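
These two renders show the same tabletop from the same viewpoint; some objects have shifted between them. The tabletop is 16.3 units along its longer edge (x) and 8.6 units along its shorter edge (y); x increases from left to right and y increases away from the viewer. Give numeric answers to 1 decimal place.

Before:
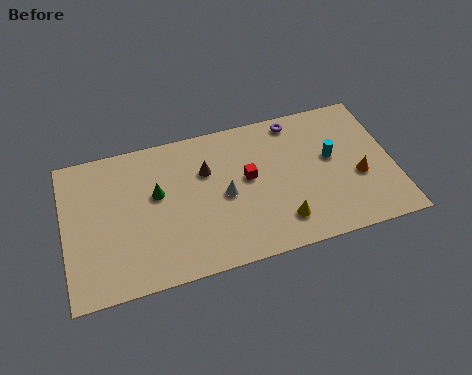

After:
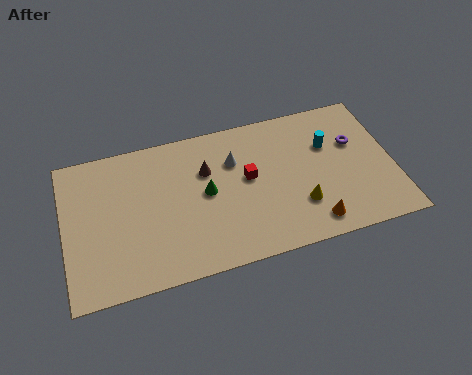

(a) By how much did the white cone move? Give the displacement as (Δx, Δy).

(0.6, 1.9)

From the two frames, the white cone sits at roughly (7.9, 4.1) before and (8.5, 6.0) after.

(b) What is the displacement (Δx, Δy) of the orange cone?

(-2.5, -2.1)

The orange cone started near (14.5, 3.4) and ended near (12.0, 1.3).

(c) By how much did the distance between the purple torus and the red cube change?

+1.6

The distance was about 3.8 in the first image and 5.4 in the second, so they moved 1.6 units further apart.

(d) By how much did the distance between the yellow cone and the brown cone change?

+0.3

Before: roughly 5.2 units apart; after: 5.5. That's 0.3 units further apart.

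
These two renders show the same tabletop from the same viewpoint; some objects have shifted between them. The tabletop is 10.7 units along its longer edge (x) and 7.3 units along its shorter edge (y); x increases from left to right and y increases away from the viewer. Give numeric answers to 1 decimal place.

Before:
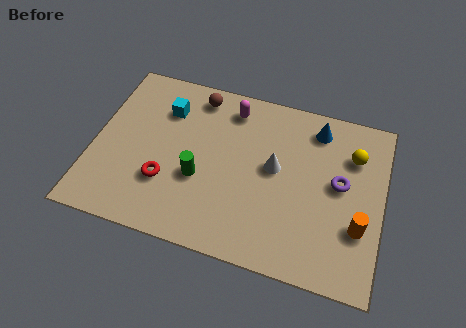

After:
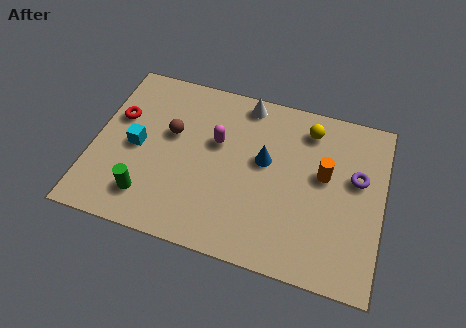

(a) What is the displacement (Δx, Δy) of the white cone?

(-1.3, 2.5)

The white cone was at about (6.7, 4.0) and moved to about (5.4, 6.5).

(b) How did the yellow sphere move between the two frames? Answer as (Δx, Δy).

(-1.7, 0.7)

From the two frames, the yellow sphere sits at roughly (9.5, 5.3) before and (7.8, 6.0) after.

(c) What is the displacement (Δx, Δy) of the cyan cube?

(-0.9, -1.9)

The cyan cube was at about (2.5, 5.4) and moved to about (1.6, 3.5).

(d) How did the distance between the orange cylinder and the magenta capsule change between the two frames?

-2.2

They were about 6.2 units apart before and 4.0 after — 2.2 units closer together.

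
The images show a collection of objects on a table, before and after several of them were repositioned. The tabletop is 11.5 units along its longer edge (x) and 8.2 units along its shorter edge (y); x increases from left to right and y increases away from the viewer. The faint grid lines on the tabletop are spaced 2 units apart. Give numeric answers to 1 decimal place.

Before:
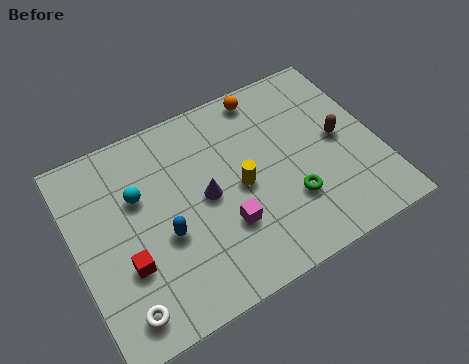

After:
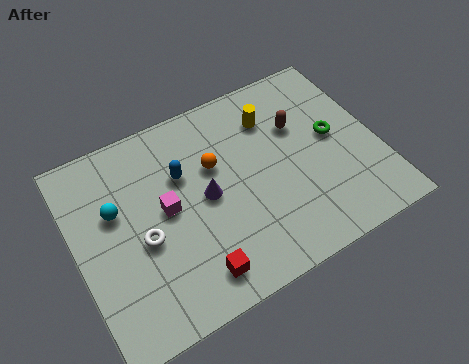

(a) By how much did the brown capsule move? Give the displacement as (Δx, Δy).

(-1.4, 1.2)

From the two frames, the brown capsule sits at roughly (10.1, 4.2) before and (8.7, 5.4) after.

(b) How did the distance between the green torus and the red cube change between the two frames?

+0.5

Before: roughly 6.2 units apart; after: 6.7. That's 0.5 units further apart.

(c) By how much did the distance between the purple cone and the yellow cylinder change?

+2.3

Before: roughly 1.3 units apart; after: 3.6. That's 2.3 units further apart.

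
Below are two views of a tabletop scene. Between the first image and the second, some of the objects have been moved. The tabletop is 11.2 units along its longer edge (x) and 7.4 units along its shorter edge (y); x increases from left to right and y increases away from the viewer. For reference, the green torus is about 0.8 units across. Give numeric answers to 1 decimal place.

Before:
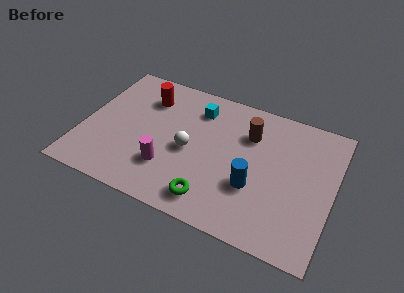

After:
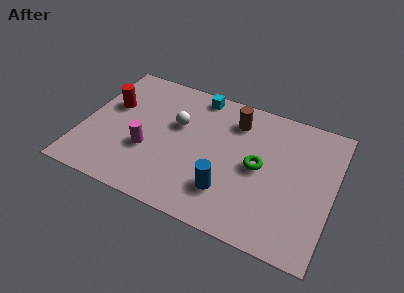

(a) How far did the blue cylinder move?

1.3

From (7.8, 2.6) to (6.7, 1.9), the blue cylinder covered √(1.1² + 0.7²) ≈ 1.3 units.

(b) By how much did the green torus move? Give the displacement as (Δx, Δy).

(1.8, 2.5)

The green torus was at about (6.1, 1.2) and moved to about (7.9, 3.7).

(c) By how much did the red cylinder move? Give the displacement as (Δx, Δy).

(-1.5, -1.0)

The red cylinder started near (2.6, 5.6) and ended near (1.1, 4.6).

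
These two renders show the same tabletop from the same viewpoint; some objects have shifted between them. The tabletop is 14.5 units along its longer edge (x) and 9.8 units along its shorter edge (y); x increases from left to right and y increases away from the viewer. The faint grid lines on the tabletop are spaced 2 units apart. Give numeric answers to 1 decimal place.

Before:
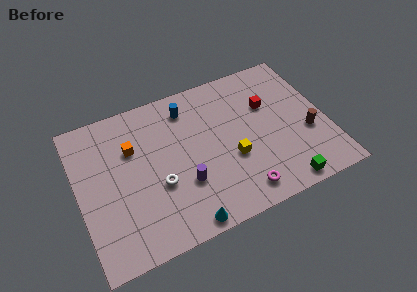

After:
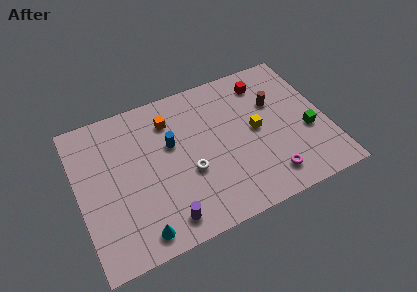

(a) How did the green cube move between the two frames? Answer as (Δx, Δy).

(1.9, 2.9)

From the two frames, the green cube sits at roughly (11.4, 0.9) before and (13.3, 3.8) after.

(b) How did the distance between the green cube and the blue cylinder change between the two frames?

-0.4

They were about 8.5 units apart before and 8.1 after — 0.4 units closer together.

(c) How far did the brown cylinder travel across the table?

3.1

The brown cylinder was near (13.3, 3.7) before and (11.7, 6.4) after, so it travelled √(1.6² + 2.7²) ≈ 3.1 units.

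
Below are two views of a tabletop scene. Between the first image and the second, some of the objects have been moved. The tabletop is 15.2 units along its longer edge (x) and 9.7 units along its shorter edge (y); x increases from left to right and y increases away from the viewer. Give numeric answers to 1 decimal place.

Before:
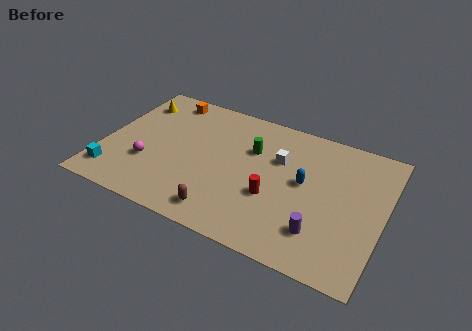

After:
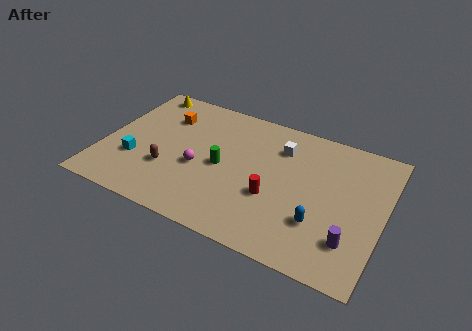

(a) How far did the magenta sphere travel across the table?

2.8

The magenta sphere was near (2.6, 3.2) before and (5.3, 4.0) after, so it travelled √(2.7² + 0.8²) ≈ 2.8 units.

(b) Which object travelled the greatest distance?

the brown capsule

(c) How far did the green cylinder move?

2.4

The green cylinder moved from about (7.9, 6.5) to (6.5, 4.6), a distance of √(1.4² + 1.9²) ≈ 2.4.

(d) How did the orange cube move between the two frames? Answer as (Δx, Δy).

(0.2, -1.4)

From the two frames, the orange cube sits at roughly (2.8, 8.5) before and (3.0, 7.1) after.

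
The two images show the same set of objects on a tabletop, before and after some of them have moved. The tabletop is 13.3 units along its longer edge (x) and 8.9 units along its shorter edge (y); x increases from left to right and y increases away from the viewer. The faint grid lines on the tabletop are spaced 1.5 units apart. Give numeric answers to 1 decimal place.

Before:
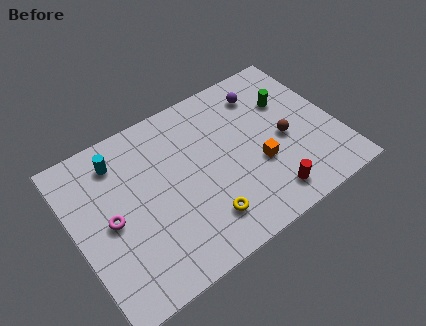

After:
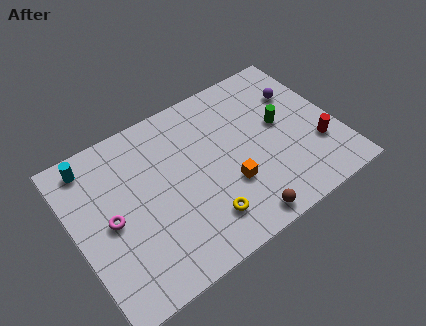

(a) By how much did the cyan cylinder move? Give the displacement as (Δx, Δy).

(-1.3, 0.5)

From the two frames, the cyan cylinder sits at roughly (2.6, 7.2) before and (1.3, 7.7) after.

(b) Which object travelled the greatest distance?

the brown sphere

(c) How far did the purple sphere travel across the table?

1.9

The purple sphere moved from about (10.1, 7.1) to (11.8, 6.2), a distance of √(1.7² + 0.9²) ≈ 1.9.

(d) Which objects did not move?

the magenta torus and the yellow torus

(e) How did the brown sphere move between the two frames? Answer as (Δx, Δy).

(-2.9, -3.1)

The brown sphere was at about (10.6, 4.0) and moved to about (7.7, 0.9).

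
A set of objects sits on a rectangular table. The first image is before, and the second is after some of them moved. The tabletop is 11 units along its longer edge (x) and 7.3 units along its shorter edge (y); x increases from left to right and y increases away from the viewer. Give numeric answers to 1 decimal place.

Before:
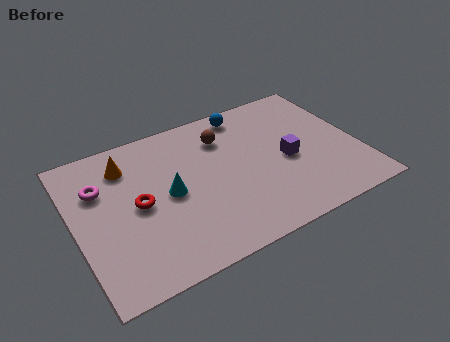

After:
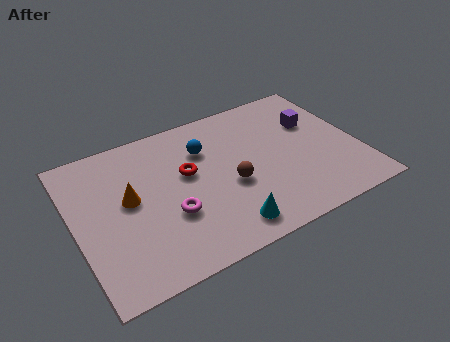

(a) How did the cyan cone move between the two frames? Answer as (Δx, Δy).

(1.8, -2.5)

The cyan cone was at about (3.6, 3.6) and moved to about (5.4, 1.1).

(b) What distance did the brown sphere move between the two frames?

2.5

The brown sphere moved from about (6.0, 5.5) to (5.9, 3.0), a distance of √(0.1² + 2.5²) ≈ 2.5.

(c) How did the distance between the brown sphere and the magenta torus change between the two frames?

-2.5

The distance was about 4.9 in the first image and 2.4 in the second, so they moved 2.5 units closer together.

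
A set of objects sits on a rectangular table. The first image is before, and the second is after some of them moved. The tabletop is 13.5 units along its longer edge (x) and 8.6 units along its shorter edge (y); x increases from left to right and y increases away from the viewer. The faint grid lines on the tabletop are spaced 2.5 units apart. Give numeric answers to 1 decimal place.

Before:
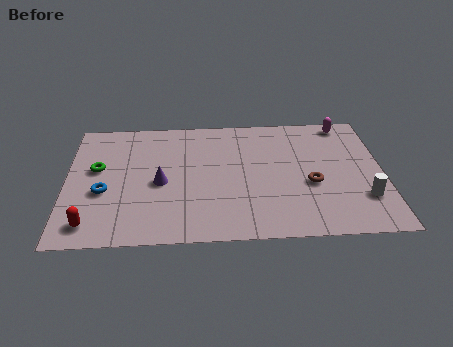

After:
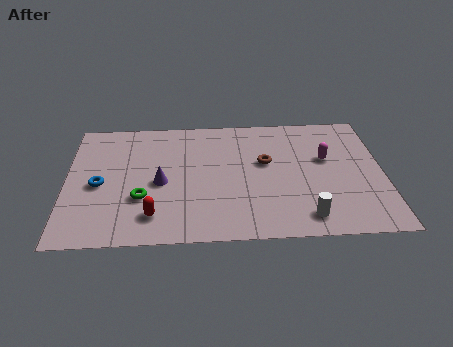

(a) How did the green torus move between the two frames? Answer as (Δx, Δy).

(1.9, -2.1)

From the two frames, the green torus sits at roughly (1.3, 5.0) before and (3.2, 2.9) after.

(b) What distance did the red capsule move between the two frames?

2.6

From (1.1, 1.3) to (3.7, 1.7), the red capsule covered √(2.6² + 0.4²) ≈ 2.6 units.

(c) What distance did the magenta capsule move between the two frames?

2.7

The magenta capsule was near (12.0, 7.7) before and (11.1, 5.2) after, so it travelled √(0.9² + 2.5²) ≈ 2.7 units.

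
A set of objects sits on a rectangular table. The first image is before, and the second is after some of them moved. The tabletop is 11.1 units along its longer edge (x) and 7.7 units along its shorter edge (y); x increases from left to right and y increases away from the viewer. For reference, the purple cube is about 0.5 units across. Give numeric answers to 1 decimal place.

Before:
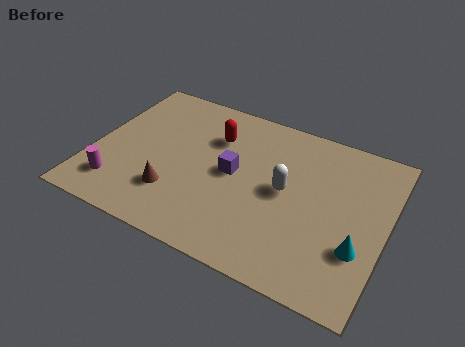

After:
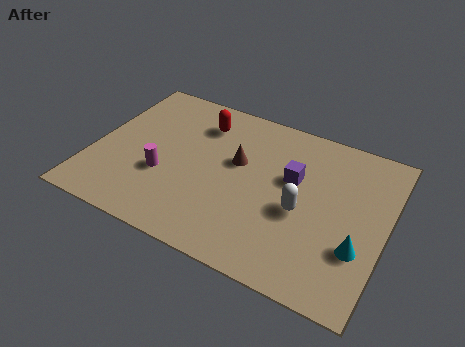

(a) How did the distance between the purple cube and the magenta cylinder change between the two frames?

+0.3

They were about 4.8 units apart before and 5.1 after — 0.3 units further apart.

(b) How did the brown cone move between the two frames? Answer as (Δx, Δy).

(2.1, 2.5)

The brown cone was at about (3.3, 2.1) and moved to about (5.4, 4.6).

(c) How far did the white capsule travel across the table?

1.0

The white capsule was near (7.3, 4.0) before and (8.0, 3.3) after, so it travelled √(0.7² + 0.7²) ≈ 1.0 units.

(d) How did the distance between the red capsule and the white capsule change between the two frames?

+1.7

The distance was about 3.3 in the first image and 5.0 in the second, so they moved 1.7 units further apart.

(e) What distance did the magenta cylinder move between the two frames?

2.0

From (1.2, 1.6) to (2.8, 2.8), the magenta cylinder covered √(1.6² + 1.2²) ≈ 2.0 units.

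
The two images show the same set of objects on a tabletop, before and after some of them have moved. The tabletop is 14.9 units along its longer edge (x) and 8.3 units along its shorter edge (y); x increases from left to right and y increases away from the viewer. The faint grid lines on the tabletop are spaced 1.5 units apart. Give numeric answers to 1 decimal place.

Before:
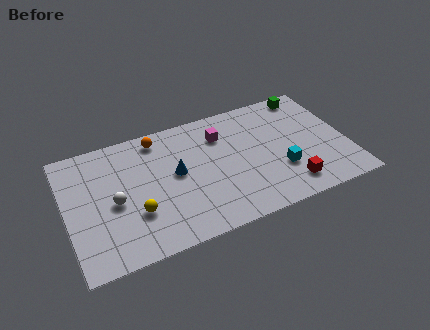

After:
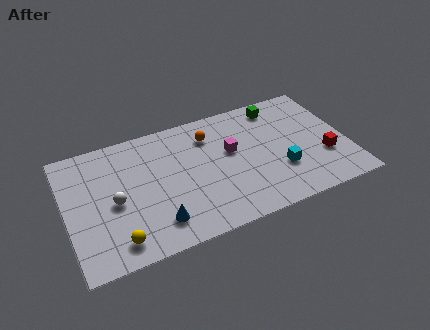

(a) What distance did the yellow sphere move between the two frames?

1.8

From (3.5, 2.7) to (2.4, 1.3), the yellow sphere covered √(1.1² + 1.4²) ≈ 1.8 units.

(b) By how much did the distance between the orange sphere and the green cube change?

-4.3

The distance was about 8.2 in the first image and 3.9 in the second, so they moved 4.3 units closer together.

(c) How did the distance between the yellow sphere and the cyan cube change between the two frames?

+1.2

Before: roughly 7.7 units apart; after: 8.9. That's 1.2 units further apart.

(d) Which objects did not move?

the cyan cube and the white sphere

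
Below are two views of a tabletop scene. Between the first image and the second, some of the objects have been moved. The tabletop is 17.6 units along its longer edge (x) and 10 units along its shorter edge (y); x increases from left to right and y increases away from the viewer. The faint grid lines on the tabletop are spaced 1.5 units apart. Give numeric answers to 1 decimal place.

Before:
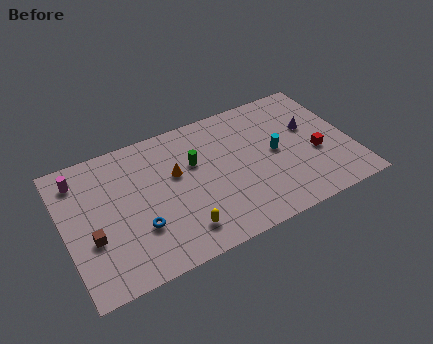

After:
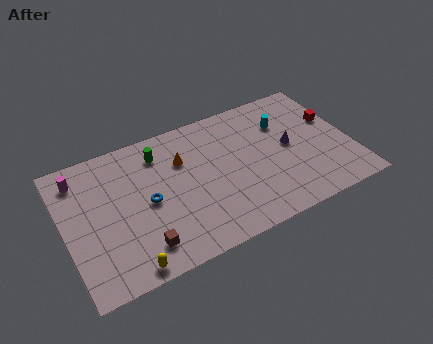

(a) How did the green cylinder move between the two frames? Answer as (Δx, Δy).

(-2.0, 1.6)

The green cylinder started near (8.1, 6.4) and ended near (6.1, 8.0).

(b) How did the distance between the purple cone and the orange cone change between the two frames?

-1.7

Before: roughly 8.4 units apart; after: 6.7. That's 1.7 units closer together.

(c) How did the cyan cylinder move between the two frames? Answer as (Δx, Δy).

(0.8, 2.0)

From the two frames, the cyan cylinder sits at roughly (13.0, 5.1) before and (13.8, 7.1) after.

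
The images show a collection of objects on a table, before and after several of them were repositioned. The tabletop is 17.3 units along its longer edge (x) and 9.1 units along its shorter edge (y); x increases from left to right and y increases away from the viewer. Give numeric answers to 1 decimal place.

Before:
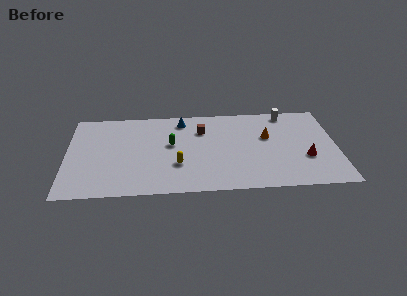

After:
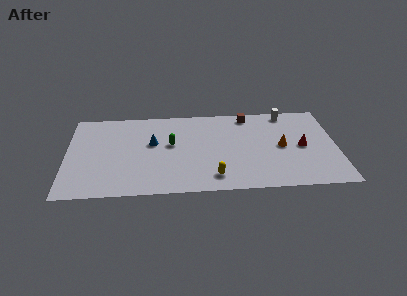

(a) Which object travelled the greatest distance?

the brown cube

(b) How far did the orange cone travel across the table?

1.4

The orange cone moved from about (12.9, 5.6) to (13.8, 4.5), a distance of √(0.9² + 1.1²) ≈ 1.4.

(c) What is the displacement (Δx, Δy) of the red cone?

(-0.2, 1.2)

The red cone was at about (15.3, 3.2) and moved to about (15.1, 4.4).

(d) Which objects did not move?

the green capsule and the white cylinder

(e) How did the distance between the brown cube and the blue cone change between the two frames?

+5.0

The distance was about 1.7 in the first image and 6.7 in the second, so they moved 5.0 units further apart.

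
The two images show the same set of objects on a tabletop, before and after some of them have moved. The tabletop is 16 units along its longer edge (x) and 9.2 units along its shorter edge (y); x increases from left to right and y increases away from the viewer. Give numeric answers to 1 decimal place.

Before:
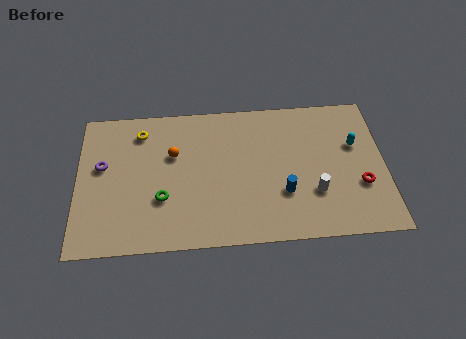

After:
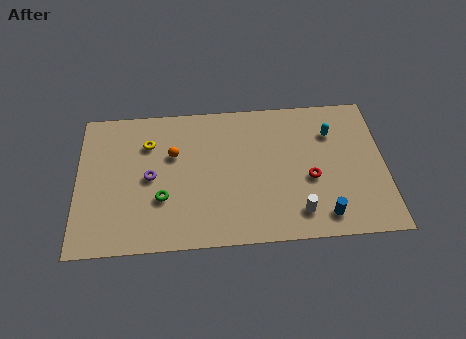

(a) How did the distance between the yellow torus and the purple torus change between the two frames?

-0.7

They were about 2.9 units apart before and 2.2 after — 0.7 units closer together.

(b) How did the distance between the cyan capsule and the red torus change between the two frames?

+0.5

They were about 2.6 units apart before and 3.1 after — 0.5 units further apart.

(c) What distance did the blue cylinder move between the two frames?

2.6

The blue cylinder was near (10.7, 3.0) before and (12.7, 1.4) after, so it travelled √(2.0² + 1.6²) ≈ 2.6 units.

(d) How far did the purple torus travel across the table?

2.7

The purple torus moved from about (1.3, 5.4) to (3.8, 4.5), a distance of √(2.5² + 0.9²) ≈ 2.7.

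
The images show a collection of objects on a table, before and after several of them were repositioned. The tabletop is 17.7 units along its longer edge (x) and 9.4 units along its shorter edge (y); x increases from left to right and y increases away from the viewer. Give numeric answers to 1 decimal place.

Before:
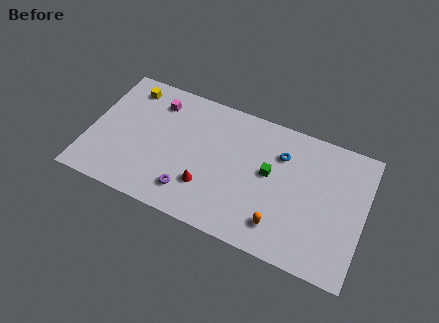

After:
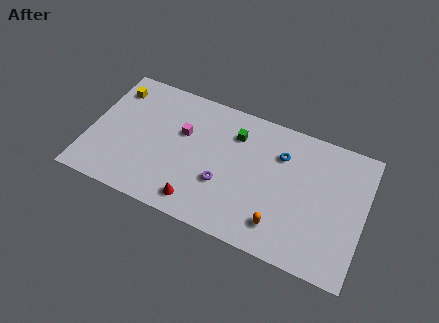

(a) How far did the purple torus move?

2.4

The purple torus was near (6.8, 1.9) before and (8.8, 3.3) after, so it travelled √(2.0² + 1.4²) ≈ 2.4 units.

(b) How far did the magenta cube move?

2.5

The magenta cube was near (4.0, 7.5) before and (5.9, 5.9) after, so it travelled √(1.9² + 1.6²) ≈ 2.5 units.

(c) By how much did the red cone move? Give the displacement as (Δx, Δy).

(-0.4, -1.3)

The red cone was at about (7.8, 2.7) and moved to about (7.4, 1.4).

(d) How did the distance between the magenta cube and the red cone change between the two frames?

-1.4

The distance was about 6.1 in the first image and 4.7 in the second, so they moved 1.4 units closer together.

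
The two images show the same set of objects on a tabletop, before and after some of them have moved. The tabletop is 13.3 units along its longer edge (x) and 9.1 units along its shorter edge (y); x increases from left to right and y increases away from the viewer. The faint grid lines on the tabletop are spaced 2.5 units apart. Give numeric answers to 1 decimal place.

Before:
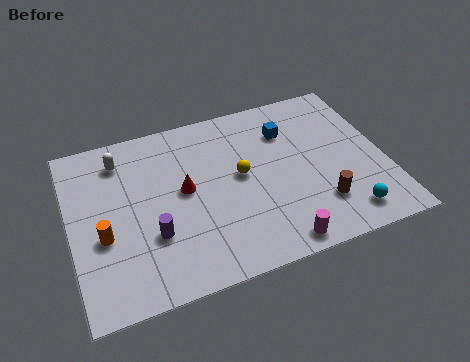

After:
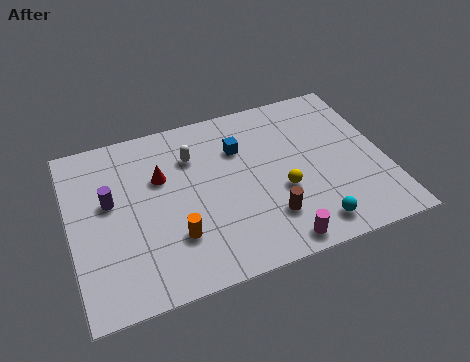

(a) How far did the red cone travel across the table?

1.3

From (4.8, 4.9) to (3.9, 5.9), the red cone covered √(0.9² + 1.0²) ≈ 1.3 units.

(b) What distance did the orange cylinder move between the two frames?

3.1

From (1.3, 3.6) to (4.2, 2.6), the orange cylinder covered √(2.9² + 1.0²) ≈ 3.1 units.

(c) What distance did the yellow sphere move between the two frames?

2.1

The yellow sphere moved from about (7.2, 4.9) to (8.8, 3.5), a distance of √(1.6² + 1.4²) ≈ 2.1.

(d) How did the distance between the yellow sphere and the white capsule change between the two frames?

-0.8

They were about 5.5 units apart before and 4.7 after — 0.8 units closer together.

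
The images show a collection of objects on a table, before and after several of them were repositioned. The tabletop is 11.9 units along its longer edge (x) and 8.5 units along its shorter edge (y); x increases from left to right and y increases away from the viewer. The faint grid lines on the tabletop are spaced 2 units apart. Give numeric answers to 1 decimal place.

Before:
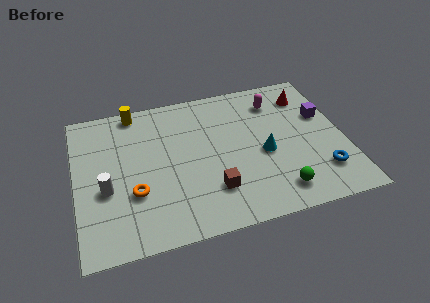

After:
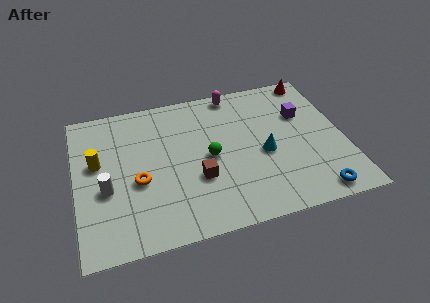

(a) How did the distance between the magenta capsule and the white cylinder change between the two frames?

-1.1

The distance was about 8.5 in the first image and 7.4 in the second, so they moved 1.1 units closer together.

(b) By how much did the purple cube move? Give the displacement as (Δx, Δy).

(-0.9, 0.3)

The purple cube was at about (11.1, 5.3) and moved to about (10.2, 5.6).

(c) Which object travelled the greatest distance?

the green sphere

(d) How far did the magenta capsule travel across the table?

2.1

The magenta capsule was near (9.1, 6.7) before and (7.3, 7.7) after, so it travelled √(1.8² + 1.0²) ≈ 2.1 units.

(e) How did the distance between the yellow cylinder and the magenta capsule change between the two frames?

+0.5

They were about 6.4 units apart before and 6.9 after — 0.5 units further apart.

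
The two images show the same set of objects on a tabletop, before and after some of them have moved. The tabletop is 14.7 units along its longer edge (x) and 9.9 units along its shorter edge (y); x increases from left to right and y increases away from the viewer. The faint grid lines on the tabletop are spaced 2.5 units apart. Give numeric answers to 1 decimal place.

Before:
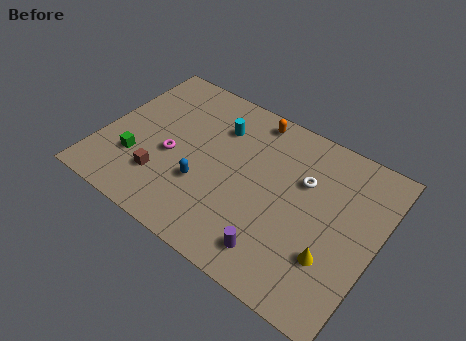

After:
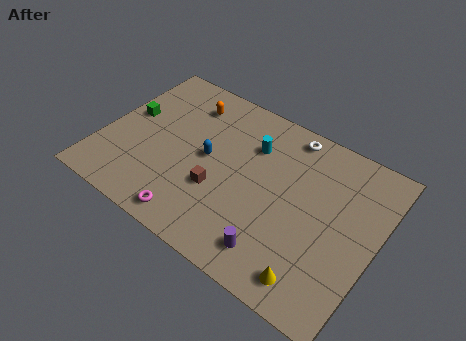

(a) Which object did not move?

the purple cylinder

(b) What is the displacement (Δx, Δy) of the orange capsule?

(-3.5, -0.9)

The orange capsule started near (7.4, 8.8) and ended near (3.9, 7.9).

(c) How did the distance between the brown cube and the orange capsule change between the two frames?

-2.2

The distance was about 7.3 in the first image and 5.1 in the second, so they moved 2.2 units closer together.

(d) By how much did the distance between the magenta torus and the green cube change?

+4.3

The distance was about 2.1 in the first image and 6.4 in the second, so they moved 4.3 units further apart.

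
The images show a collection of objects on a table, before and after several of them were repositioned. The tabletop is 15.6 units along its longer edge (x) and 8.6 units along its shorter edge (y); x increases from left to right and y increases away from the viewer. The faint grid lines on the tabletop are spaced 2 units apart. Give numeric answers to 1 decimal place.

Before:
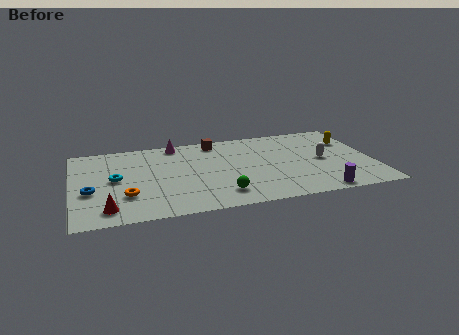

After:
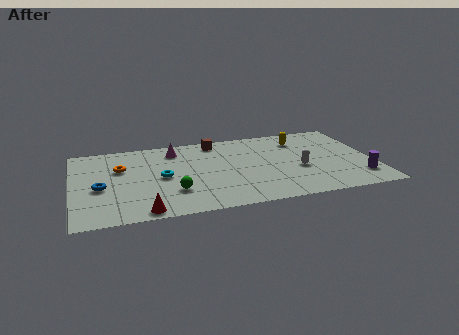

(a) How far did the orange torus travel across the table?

3.0

The orange torus moved from about (2.7, 2.6) to (2.5, 5.6), a distance of √(0.2² + 3.0²) ≈ 3.0.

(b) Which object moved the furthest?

the orange torus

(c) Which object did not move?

the brown cube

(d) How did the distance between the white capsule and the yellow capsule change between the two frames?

+0.8

They were about 2.4 units apart before and 3.2 after — 0.8 units further apart.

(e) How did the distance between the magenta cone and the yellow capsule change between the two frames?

-2.7

They were about 9.3 units apart before and 6.6 after — 2.7 units closer together.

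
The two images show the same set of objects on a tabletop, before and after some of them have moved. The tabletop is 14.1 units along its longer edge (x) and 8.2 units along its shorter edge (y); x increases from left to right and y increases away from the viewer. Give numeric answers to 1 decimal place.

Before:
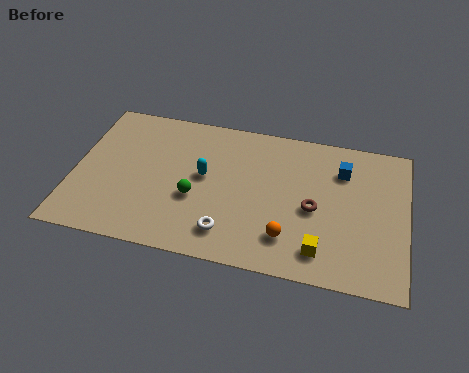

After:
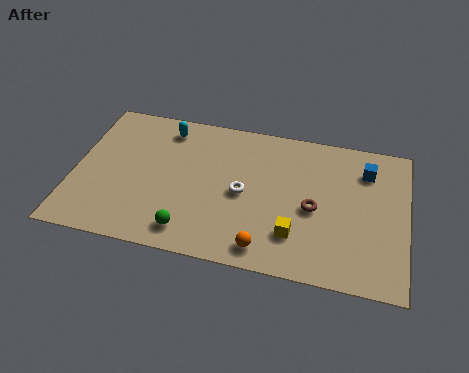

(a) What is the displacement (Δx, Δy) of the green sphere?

(-0.1, -1.9)

The green sphere started near (5.2, 3.2) and ended near (5.1, 1.3).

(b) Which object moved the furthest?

the cyan capsule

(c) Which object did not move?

the brown torus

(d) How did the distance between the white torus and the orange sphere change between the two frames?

+0.5

They were about 2.5 units apart before and 3.0 after — 0.5 units further apart.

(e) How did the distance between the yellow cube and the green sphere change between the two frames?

-1.2

The distance was about 5.7 in the first image and 4.5 in the second, so they moved 1.2 units closer together.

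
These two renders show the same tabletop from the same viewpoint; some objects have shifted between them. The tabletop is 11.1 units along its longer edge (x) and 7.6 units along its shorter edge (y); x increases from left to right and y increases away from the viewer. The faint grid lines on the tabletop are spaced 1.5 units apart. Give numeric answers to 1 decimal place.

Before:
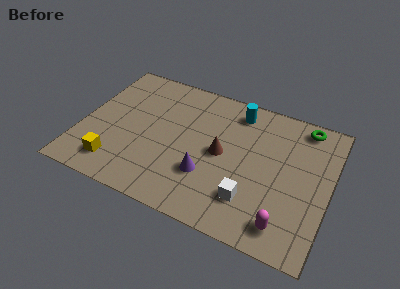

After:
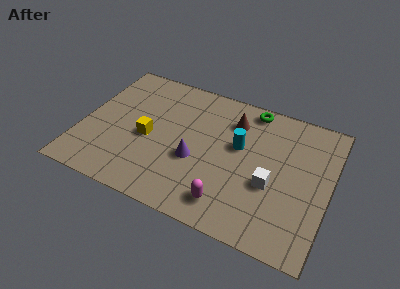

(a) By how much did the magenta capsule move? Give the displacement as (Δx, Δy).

(-2.5, 0.1)

The magenta capsule was at about (9.4, 1.2) and moved to about (6.9, 1.3).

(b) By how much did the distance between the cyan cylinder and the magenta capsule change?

-2.7

Before: roughly 5.9 units apart; after: 3.2. That's 2.7 units closer together.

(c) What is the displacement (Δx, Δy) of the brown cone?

(0.3, 2.0)

The brown cone was at about (6.3, 3.8) and moved to about (6.6, 5.8).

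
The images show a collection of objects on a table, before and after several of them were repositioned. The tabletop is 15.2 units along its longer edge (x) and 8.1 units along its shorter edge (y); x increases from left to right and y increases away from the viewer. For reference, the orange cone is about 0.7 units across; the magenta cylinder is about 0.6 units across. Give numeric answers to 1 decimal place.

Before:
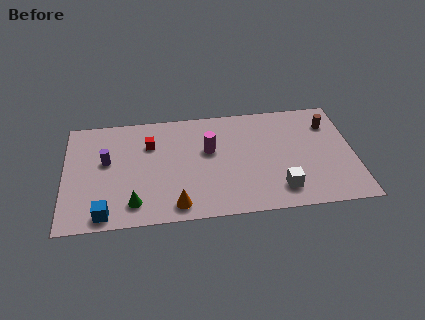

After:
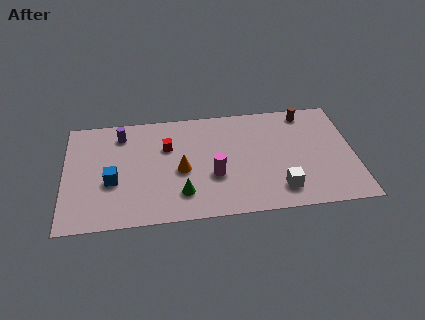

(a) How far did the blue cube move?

2.3

The blue cube was near (2.1, 0.9) before and (2.5, 3.2) after, so it travelled √(0.4² + 2.3²) ≈ 2.3 units.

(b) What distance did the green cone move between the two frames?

2.5

The green cone moved from about (3.6, 1.5) to (6.1, 1.9), a distance of √(2.5² + 0.4²) ≈ 2.5.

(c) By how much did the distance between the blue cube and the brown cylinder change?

-2.0

They were about 13.0 units apart before and 11.0 after — 2.0 units closer together.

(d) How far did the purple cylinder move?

2.1

From (2.2, 4.7) to (3.0, 6.6), the purple cylinder covered √(0.8² + 1.9²) ≈ 2.1 units.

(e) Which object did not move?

the white cube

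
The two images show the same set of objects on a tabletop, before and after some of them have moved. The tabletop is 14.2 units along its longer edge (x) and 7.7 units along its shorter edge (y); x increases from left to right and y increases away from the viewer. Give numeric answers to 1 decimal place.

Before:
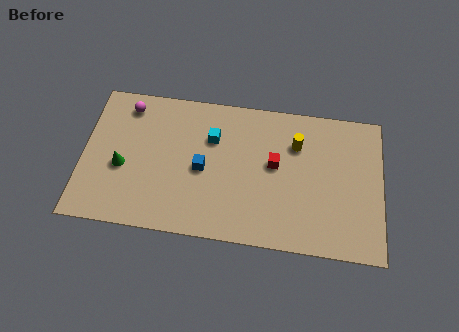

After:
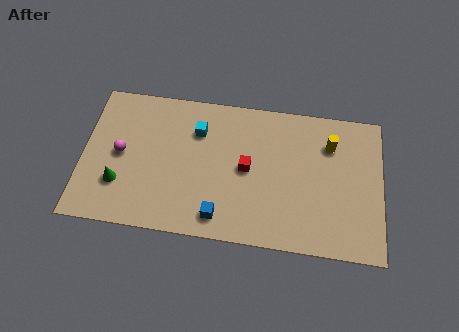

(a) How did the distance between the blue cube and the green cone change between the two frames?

+1.1

The distance was about 3.8 in the first image and 4.9 in the second, so they moved 1.1 units further apart.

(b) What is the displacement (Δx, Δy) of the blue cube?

(0.9, -2.4)

The blue cube was at about (5.7, 3.6) and moved to about (6.6, 1.2).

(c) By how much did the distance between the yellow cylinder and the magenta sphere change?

+1.9

The distance was about 8.2 in the first image and 10.1 in the second, so they moved 1.9 units further apart.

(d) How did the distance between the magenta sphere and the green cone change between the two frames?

-1.7

They were about 3.3 units apart before and 1.6 after — 1.7 units closer together.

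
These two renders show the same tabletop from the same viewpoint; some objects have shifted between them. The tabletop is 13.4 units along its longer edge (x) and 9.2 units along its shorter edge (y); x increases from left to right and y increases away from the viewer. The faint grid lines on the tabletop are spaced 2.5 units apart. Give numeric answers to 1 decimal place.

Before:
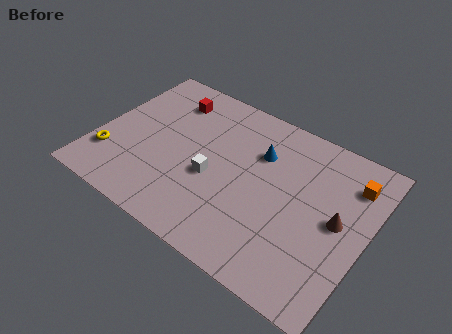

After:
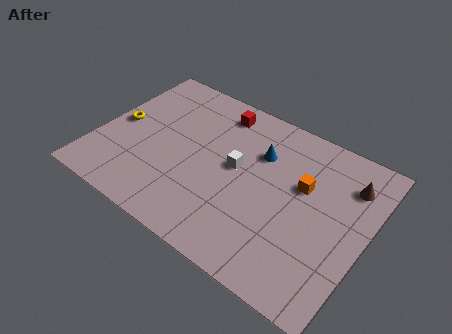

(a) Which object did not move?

the blue cone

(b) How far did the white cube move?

1.6

From (5.9, 3.8) to (6.9, 5.0), the white cube covered √(1.0² + 1.2²) ≈ 1.6 units.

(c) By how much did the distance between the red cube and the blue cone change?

-2.1

The distance was about 4.9 in the first image and 2.8 in the second, so they moved 2.1 units closer together.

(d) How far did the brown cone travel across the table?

2.3

The brown cone was near (12.0, 4.7) before and (12.2, 7.0) after, so it travelled √(0.2² + 2.3²) ≈ 2.3 units.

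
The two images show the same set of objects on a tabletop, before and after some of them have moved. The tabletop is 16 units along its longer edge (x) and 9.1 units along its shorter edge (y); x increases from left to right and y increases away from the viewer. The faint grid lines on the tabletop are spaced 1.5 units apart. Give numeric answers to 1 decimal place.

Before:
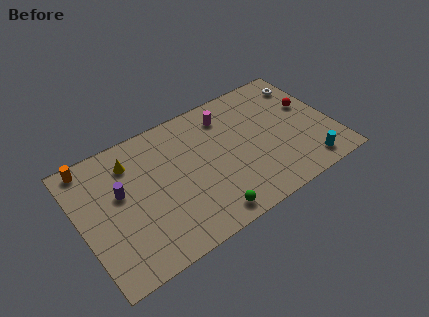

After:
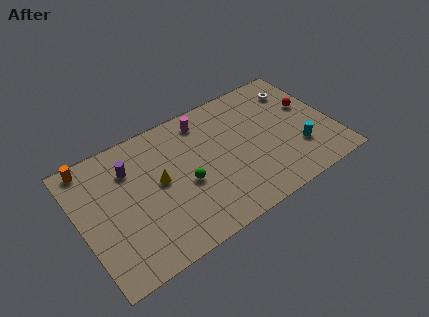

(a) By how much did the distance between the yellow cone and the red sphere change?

-1.6

Before: roughly 11.4 units apart; after: 9.8. That's 1.6 units closer together.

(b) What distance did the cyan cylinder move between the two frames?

1.4

From (13.9, 1.3) to (13.6, 2.7), the cyan cylinder covered √(0.3² + 1.4²) ≈ 1.4 units.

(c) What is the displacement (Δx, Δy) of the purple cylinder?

(0.8, 1.3)

From the two frames, the purple cylinder sits at roughly (2.6, 5.4) before and (3.4, 6.7) after.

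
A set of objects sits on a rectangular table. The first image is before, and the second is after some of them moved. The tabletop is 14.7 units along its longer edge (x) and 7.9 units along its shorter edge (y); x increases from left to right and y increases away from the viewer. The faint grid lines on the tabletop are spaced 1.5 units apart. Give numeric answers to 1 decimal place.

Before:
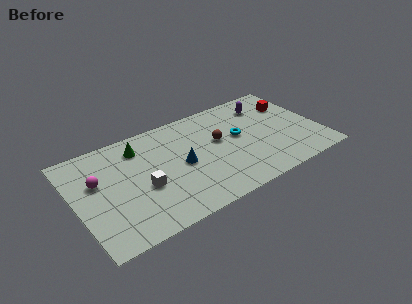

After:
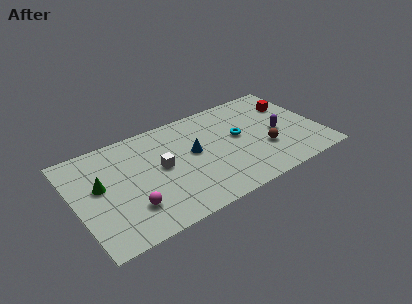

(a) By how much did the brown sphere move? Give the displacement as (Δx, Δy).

(2.5, -1.9)

The brown sphere started near (8.7, 4.6) and ended near (11.2, 2.7).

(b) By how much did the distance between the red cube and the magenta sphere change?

-1.0

Before: roughly 12.0 units apart; after: 11.0. That's 1.0 units closer together.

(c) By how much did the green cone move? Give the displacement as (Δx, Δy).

(-2.6, -1.8)

The green cone started near (4.1, 6.3) and ended near (1.5, 4.5).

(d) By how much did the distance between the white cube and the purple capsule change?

-1.4

The distance was about 8.5 in the first image and 7.1 in the second, so they moved 1.4 units closer together.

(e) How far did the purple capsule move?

2.6

From (11.9, 6.2) to (12.2, 3.6), the purple capsule covered √(0.3² + 2.6²) ≈ 2.6 units.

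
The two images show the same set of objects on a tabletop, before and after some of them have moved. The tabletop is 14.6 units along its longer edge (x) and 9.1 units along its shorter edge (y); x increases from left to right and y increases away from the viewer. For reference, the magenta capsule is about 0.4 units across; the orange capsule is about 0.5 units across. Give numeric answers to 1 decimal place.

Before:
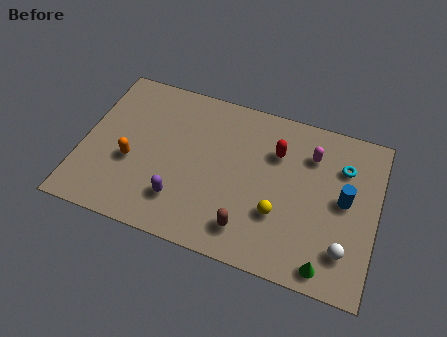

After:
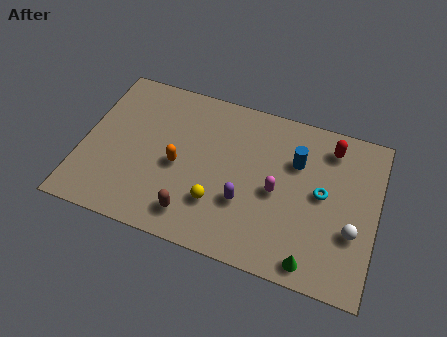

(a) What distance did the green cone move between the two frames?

0.7

From (12.4, 1.0) to (11.7, 1.0), the green cone covered √(0.7² + 0.0²) ≈ 0.7 units.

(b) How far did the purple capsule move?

3.2

The purple capsule moved from about (5.1, 2.2) to (8.2, 3.1), a distance of √(3.1² + 0.9²) ≈ 3.2.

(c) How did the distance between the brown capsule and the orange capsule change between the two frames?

-3.6

They were about 6.3 units apart before and 2.7 after — 3.6 units closer together.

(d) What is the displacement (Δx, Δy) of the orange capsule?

(2.3, 0.5)

The orange capsule was at about (2.5, 3.6) and moved to about (4.8, 4.1).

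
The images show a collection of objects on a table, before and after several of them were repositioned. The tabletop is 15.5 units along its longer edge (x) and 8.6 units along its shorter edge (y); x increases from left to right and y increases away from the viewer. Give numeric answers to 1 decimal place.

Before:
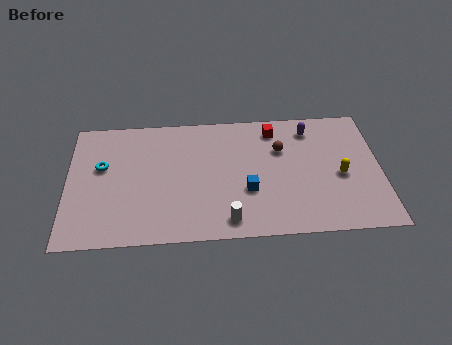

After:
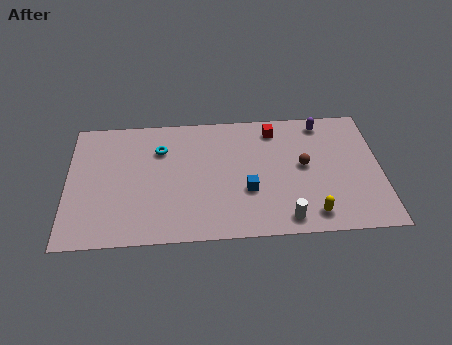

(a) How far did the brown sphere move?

1.6

From (10.6, 5.8) to (11.7, 4.6), the brown sphere covered √(1.1² + 1.2²) ≈ 1.6 units.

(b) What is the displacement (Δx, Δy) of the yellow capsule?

(-1.5, -2.5)

The yellow capsule started near (13.5, 3.8) and ended near (12.0, 1.3).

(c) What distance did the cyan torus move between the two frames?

3.1

The cyan torus was near (1.7, 5.2) before and (4.6, 6.2) after, so it travelled √(2.9² + 1.0²) ≈ 3.1 units.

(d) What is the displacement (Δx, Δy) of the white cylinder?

(2.8, -0.1)

The white cylinder was at about (7.9, 1.2) and moved to about (10.7, 1.1).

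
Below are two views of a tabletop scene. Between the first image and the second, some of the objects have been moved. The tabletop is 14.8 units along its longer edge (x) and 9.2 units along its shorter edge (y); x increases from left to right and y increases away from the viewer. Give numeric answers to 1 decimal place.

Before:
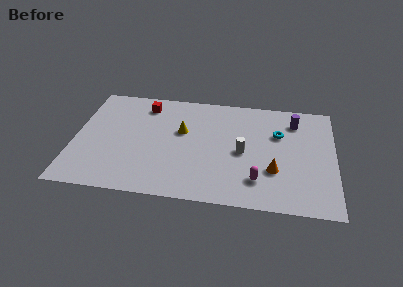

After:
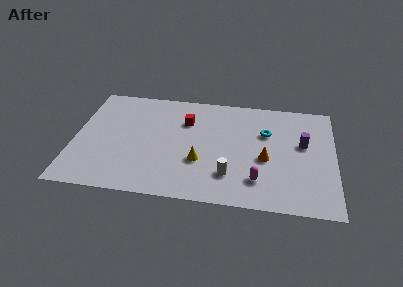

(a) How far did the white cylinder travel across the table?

2.1

From (9.6, 4.3) to (8.9, 2.3), the white cylinder covered √(0.7² + 2.0²) ≈ 2.1 units.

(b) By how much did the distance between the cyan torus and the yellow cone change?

-0.8

Before: roughly 5.5 units apart; after: 4.7. That's 0.8 units closer together.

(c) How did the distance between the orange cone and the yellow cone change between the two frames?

-2.1

They were about 5.9 units apart before and 3.8 after — 2.1 units closer together.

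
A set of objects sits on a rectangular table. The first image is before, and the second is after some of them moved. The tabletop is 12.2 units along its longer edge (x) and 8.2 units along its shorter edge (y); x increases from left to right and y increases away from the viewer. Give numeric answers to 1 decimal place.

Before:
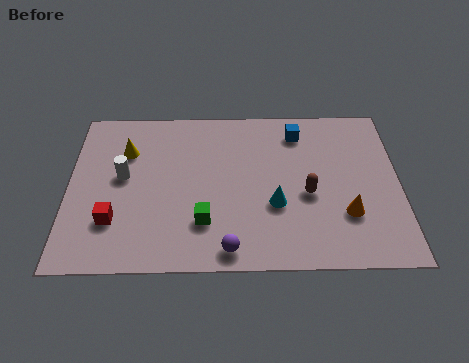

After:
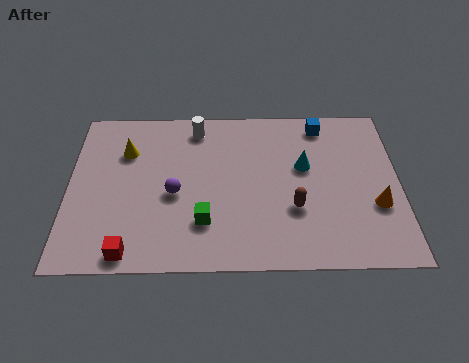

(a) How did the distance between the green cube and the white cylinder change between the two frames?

+1.0

Before: roughly 3.8 units apart; after: 4.8. That's 1.0 units further apart.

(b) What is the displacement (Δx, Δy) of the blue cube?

(0.9, 0.4)

From the two frames, the blue cube sits at roughly (8.5, 6.7) before and (9.4, 7.1) after.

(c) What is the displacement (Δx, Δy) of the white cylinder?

(2.7, 2.5)

From the two frames, the white cylinder sits at roughly (2.0, 4.5) before and (4.7, 7.0) after.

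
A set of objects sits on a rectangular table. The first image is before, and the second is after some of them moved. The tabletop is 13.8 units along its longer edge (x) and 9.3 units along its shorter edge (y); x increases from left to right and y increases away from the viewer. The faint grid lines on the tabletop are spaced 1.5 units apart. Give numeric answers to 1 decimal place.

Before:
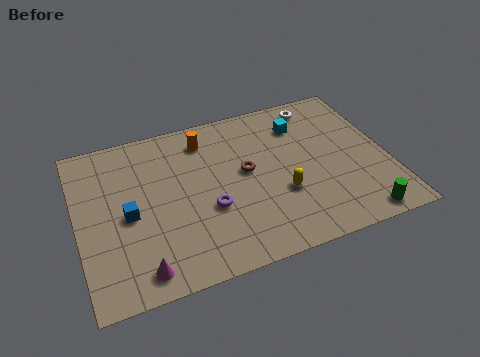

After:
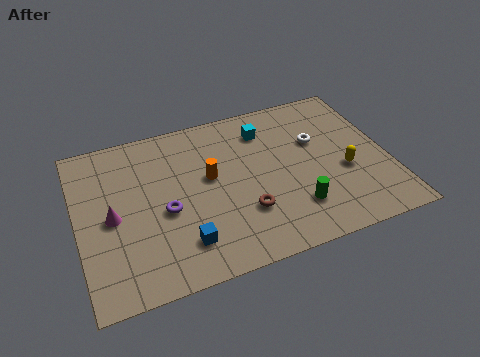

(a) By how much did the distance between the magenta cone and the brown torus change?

-0.4

Before: roughly 6.3 units apart; after: 5.9. That's 0.4 units closer together.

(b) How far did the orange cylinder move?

2.3

The orange cylinder was near (5.9, 7.6) before and (5.9, 5.3) after, so it travelled √(0.0² + 2.3²) ≈ 2.3 units.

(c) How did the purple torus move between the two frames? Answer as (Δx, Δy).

(-1.9, 0.5)

The purple torus started near (5.7, 3.5) and ended near (3.8, 4.0).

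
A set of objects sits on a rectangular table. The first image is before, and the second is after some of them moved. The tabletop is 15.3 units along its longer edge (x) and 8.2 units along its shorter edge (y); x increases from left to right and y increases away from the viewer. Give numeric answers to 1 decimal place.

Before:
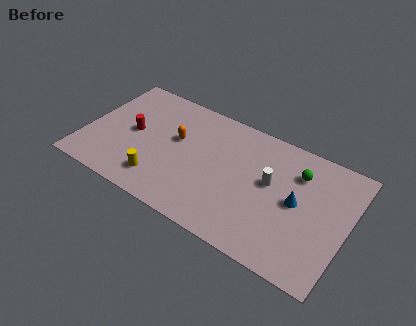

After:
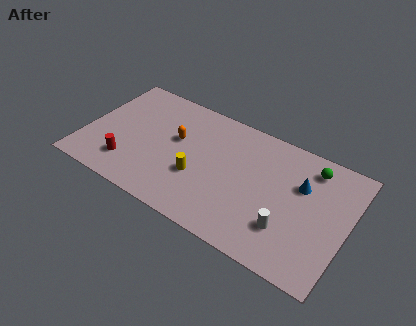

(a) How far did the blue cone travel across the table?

1.2

From (12.4, 4.2) to (12.5, 5.4), the blue cone covered √(0.1² + 1.2²) ≈ 1.2 units.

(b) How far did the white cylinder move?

2.7

From (10.8, 4.7) to (12.1, 2.3), the white cylinder covered √(1.3² + 2.4²) ≈ 2.7 units.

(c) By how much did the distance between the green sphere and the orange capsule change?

+0.8

Before: roughly 7.1 units apart; after: 7.9. That's 0.8 units further apart.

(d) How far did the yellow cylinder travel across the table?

2.5

The yellow cylinder moved from about (4.7, 1.7) to (6.8, 3.0), a distance of √(2.1² + 1.3²) ≈ 2.5.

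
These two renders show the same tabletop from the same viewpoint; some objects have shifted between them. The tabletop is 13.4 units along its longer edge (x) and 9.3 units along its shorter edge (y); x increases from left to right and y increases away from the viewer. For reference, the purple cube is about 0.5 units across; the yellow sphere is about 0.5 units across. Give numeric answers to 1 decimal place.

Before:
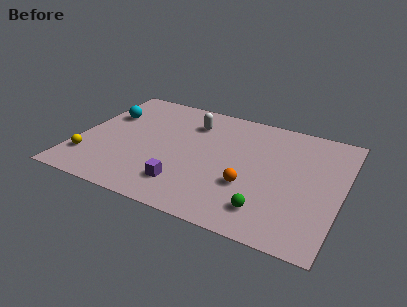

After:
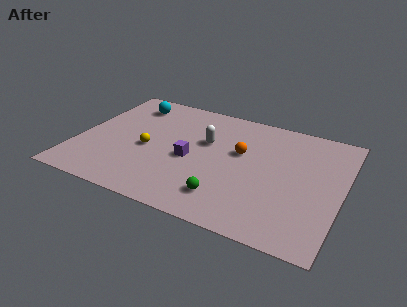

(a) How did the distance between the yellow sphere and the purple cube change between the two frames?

-2.8

Before: roughly 5.0 units apart; after: 2.2. That's 2.8 units closer together.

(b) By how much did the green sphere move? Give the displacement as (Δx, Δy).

(-2.1, 0.1)

The green sphere started near (10.0, 1.8) and ended near (7.9, 1.9).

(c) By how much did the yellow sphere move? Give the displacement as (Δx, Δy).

(2.8, 1.9)

From the two frames, the yellow sphere sits at roughly (0.8, 2.2) before and (3.6, 4.1) after.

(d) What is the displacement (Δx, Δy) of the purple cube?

(0.0, 2.1)

The purple cube was at about (5.8, 2.0) and moved to about (5.8, 4.1).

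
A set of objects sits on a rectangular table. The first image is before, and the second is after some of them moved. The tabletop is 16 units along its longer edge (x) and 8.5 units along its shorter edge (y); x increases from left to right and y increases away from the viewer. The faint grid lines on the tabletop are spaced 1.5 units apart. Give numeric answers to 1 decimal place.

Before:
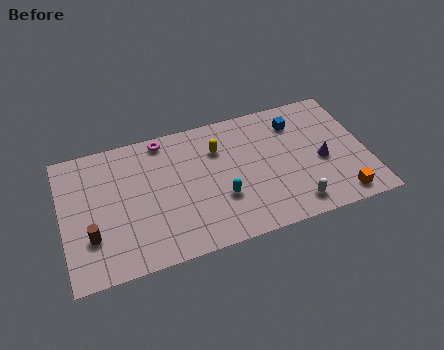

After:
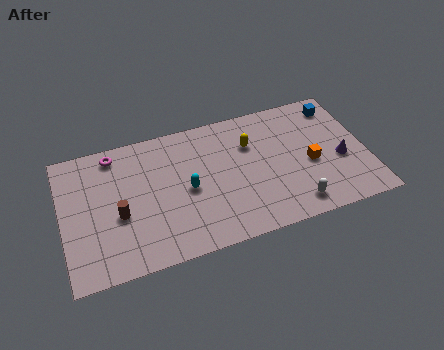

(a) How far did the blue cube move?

2.4

The blue cube moved from about (12.5, 6.6) to (14.8, 7.1), a distance of √(2.3² + 0.5²) ≈ 2.4.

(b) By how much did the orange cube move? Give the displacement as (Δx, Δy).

(-1.3, 2.6)

The orange cube was at about (14.3, 1.1) and moved to about (13.0, 3.7).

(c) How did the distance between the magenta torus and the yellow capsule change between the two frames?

+4.1

Before: roughly 3.2 units apart; after: 7.3. That's 4.1 units further apart.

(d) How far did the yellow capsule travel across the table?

1.7

From (8.3, 6.1) to (10.0, 5.9), the yellow capsule covered √(1.7² + 0.2²) ≈ 1.7 units.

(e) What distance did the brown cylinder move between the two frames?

1.7

From (1.4, 2.6) to (2.9, 3.5), the brown cylinder covered √(1.5² + 0.9²) ≈ 1.7 units.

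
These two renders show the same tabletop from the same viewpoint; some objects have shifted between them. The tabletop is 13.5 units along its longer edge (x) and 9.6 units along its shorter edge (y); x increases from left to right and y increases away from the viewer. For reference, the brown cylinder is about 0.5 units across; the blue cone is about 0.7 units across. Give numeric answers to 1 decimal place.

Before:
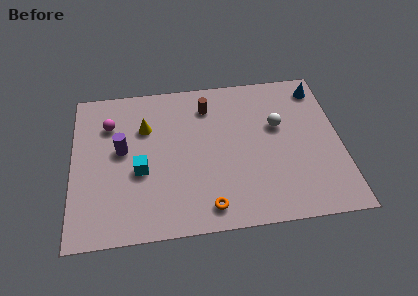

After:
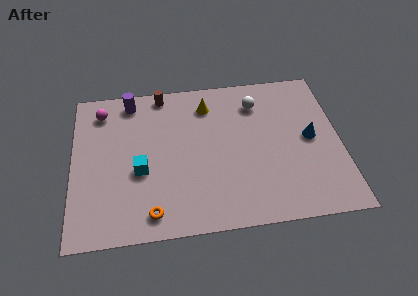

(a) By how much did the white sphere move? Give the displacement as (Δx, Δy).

(-1.0, 1.6)

The white sphere started near (10.4, 5.9) and ended near (9.4, 7.5).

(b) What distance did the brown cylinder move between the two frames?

2.5

The brown cylinder was near (6.9, 7.6) before and (4.6, 8.7) after, so it travelled √(2.3² + 1.1²) ≈ 2.5 units.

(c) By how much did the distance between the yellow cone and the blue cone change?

-3.2

Before: roughly 9.0 units apart; after: 5.8. That's 3.2 units closer together.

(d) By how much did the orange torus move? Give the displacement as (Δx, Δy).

(-2.8, 0.0)

From the two frames, the orange torus sits at roughly (6.7, 1.3) before and (3.9, 1.3) after.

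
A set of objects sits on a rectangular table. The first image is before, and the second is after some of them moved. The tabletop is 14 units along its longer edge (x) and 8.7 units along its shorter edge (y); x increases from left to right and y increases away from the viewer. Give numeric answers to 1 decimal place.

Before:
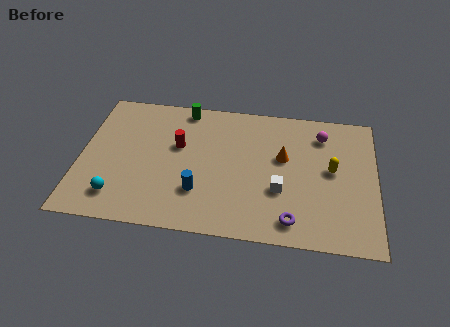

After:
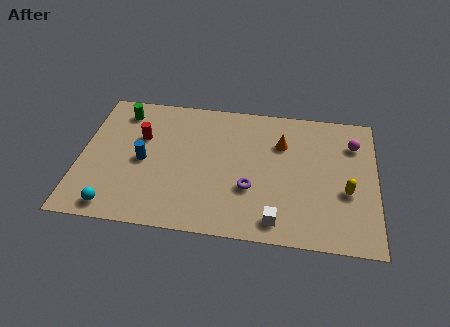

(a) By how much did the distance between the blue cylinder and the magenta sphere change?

+3.0

They were about 7.2 units apart before and 10.2 after — 3.0 units further apart.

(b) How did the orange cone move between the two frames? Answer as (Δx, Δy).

(-0.1, 0.9)

The orange cone started near (9.6, 5.2) and ended near (9.5, 6.1).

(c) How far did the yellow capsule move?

1.5

The yellow capsule moved from about (11.9, 4.7) to (12.6, 3.4), a distance of √(0.7² + 1.3²) ≈ 1.5.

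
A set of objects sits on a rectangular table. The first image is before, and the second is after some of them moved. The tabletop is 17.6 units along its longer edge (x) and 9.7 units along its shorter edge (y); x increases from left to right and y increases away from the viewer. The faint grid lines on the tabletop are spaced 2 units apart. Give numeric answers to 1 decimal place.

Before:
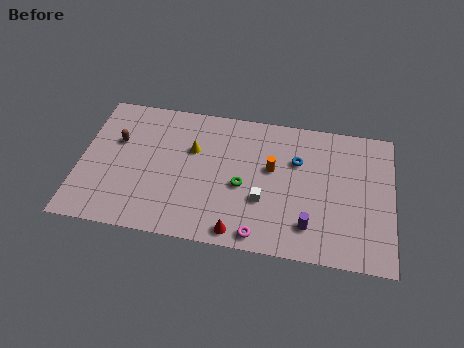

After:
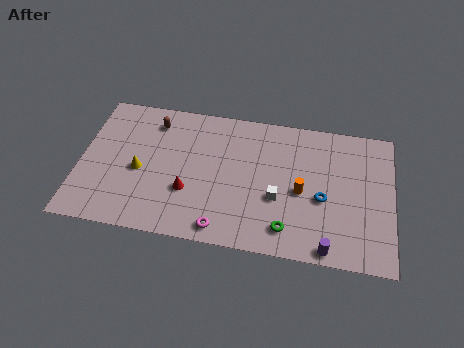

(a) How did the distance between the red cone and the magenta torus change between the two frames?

+1.8

The distance was about 1.2 in the first image and 3.0 in the second, so they moved 1.8 units further apart.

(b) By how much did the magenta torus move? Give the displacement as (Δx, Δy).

(-2.1, 0.1)

From the two frames, the magenta torus sits at roughly (10.3, 1.0) before and (8.2, 1.1) after.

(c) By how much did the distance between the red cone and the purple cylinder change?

+4.2

Before: roughly 4.1 units apart; after: 8.3. That's 4.2 units further apart.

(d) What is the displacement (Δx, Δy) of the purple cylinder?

(1.1, -1.3)

The purple cylinder was at about (13.0, 2.1) and moved to about (14.1, 0.8).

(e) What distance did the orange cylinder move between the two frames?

2.1

The orange cylinder was near (10.8, 5.7) before and (12.5, 4.4) after, so it travelled √(1.7² + 1.3²) ≈ 2.1 units.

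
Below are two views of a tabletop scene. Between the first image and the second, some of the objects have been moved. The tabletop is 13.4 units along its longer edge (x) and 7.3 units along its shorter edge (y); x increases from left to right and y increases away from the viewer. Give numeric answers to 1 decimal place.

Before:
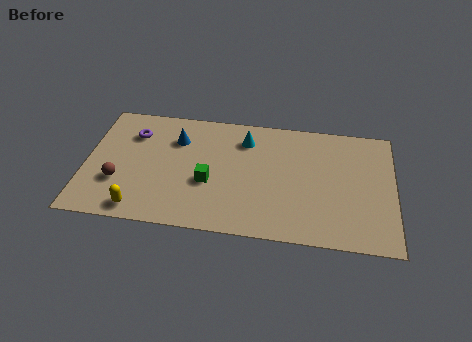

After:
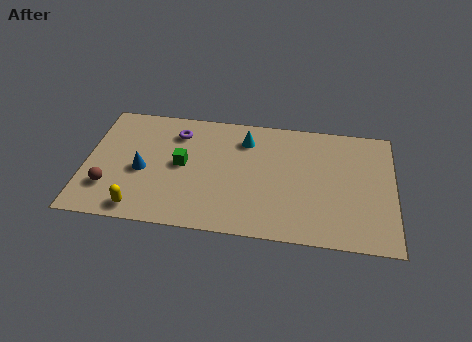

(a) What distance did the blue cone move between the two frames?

2.5

The blue cone was near (3.9, 5.3) before and (2.5, 3.2) after, so it travelled √(1.4² + 2.1²) ≈ 2.5 units.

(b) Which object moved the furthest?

the blue cone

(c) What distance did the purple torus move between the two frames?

1.9

The purple torus was near (2.0, 5.4) before and (3.9, 5.7) after, so it travelled √(1.9² + 0.3²) ≈ 1.9 units.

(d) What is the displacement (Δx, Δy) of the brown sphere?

(-0.4, -0.4)

From the two frames, the brown sphere sits at roughly (1.5, 2.4) before and (1.1, 2.0) after.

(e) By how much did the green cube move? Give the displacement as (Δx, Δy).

(-1.2, 0.9)

The green cube started near (5.4, 2.9) and ended near (4.2, 3.8).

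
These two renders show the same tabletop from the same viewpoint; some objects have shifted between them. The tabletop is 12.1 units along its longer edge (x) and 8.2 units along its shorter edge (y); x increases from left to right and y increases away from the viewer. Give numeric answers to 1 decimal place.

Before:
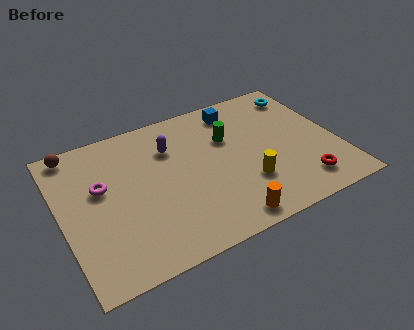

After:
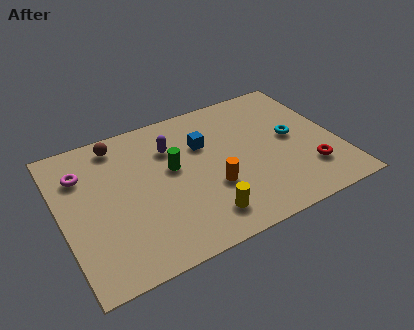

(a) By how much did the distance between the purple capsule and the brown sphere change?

-1.9

They were about 4.4 units apart before and 2.5 after — 1.9 units closer together.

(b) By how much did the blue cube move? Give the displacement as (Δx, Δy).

(-1.7, -1.4)

The blue cube started near (8.1, 6.9) and ended near (6.4, 5.5).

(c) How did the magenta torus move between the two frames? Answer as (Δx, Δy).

(-0.7, 1.1)

The magenta torus was at about (1.8, 4.9) and moved to about (1.1, 6.0).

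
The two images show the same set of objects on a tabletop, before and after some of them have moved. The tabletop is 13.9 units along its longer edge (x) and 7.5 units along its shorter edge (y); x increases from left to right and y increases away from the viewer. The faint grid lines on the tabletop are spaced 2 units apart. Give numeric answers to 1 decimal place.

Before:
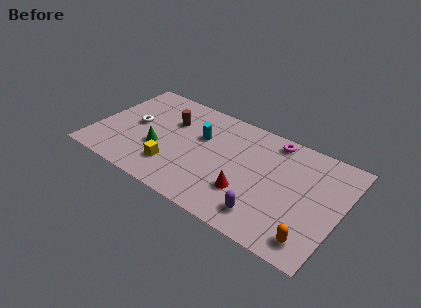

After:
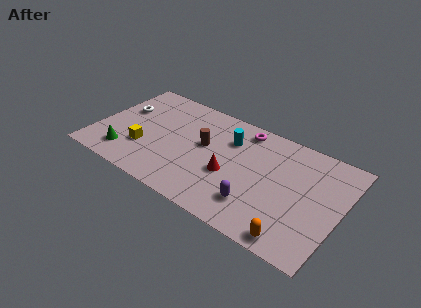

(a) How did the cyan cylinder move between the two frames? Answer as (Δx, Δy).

(1.6, 0.6)

From the two frames, the cyan cylinder sits at roughly (5.8, 4.8) before and (7.4, 5.4) after.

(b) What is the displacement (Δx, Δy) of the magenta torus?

(-1.7, -0.1)

The magenta torus started near (9.7, 6.6) and ended near (8.0, 6.5).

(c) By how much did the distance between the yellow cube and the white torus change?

-0.4

They were about 3.3 units apart before and 2.9 after — 0.4 units closer together.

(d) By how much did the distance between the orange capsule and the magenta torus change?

+0.7

They were about 6.2 units apart before and 6.9 after — 0.7 units further apart.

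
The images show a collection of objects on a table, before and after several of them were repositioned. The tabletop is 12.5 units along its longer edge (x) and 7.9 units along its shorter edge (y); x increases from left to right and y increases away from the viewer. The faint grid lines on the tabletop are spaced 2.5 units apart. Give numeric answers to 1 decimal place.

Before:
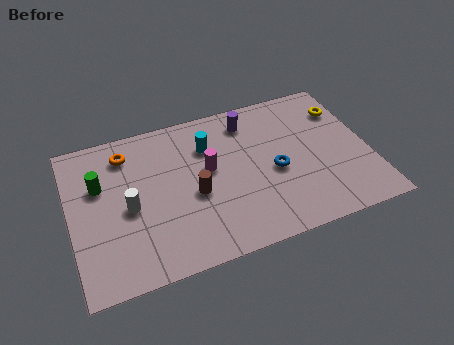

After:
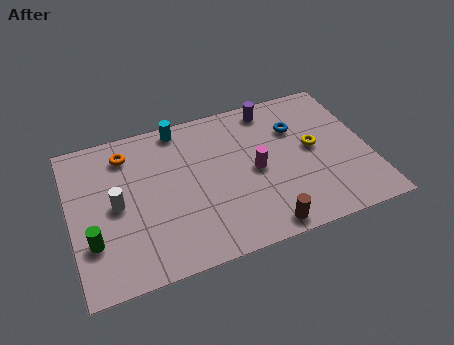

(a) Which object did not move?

the orange torus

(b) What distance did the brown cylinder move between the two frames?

3.7

The brown cylinder moved from about (5.1, 3.4) to (7.7, 0.8), a distance of √(2.6² + 2.6²) ≈ 3.7.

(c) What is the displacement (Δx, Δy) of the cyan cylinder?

(-1.1, 1.4)

The cyan cylinder started near (5.9, 5.7) and ended near (4.8, 7.1).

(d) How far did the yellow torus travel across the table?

2.3

The yellow torus was near (11.7, 5.9) before and (10.2, 4.2) after, so it travelled √(1.5² + 1.7²) ≈ 2.3 units.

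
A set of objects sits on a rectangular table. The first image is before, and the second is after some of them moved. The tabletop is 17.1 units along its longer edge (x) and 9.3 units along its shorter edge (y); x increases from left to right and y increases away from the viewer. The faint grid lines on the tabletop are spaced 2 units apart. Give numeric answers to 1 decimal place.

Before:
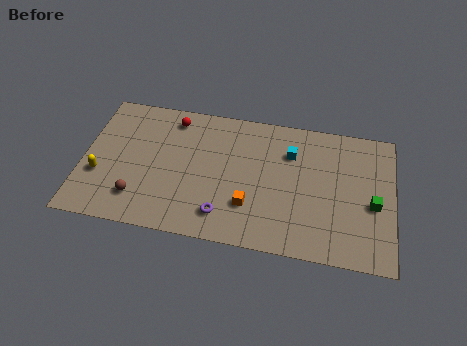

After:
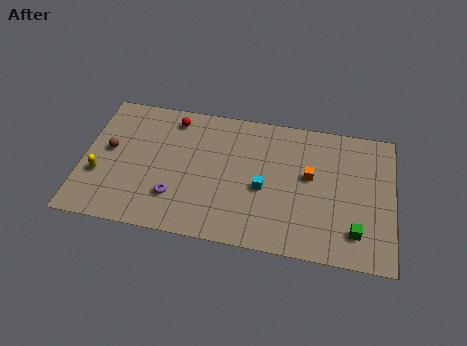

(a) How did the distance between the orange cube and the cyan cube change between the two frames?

-1.7

They were about 4.5 units apart before and 2.8 after — 1.7 units closer together.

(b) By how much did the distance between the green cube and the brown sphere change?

+1.1

Before: roughly 12.9 units apart; after: 14.0. That's 1.1 units further apart.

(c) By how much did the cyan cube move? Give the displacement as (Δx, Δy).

(-1.4, -2.7)

From the two frames, the cyan cube sits at roughly (11.4, 6.7) before and (10.0, 4.0) after.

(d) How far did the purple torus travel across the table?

2.8

The purple torus was near (7.9, 1.8) before and (5.2, 2.5) after, so it travelled √(2.7² + 0.7²) ≈ 2.8 units.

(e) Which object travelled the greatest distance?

the orange cube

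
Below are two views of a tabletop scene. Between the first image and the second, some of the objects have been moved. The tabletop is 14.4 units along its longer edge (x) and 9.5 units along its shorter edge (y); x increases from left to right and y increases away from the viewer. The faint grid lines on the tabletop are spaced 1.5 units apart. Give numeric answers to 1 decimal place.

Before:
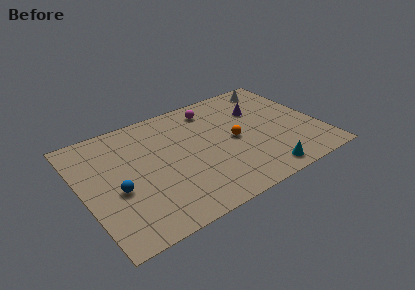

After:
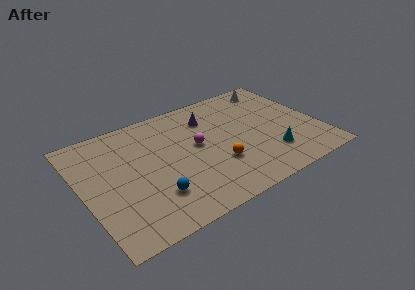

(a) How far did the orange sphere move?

2.0

From (9.2, 4.6) to (7.9, 3.1), the orange sphere covered √(1.3² + 1.5²) ≈ 2.0 units.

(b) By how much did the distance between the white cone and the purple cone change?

+2.3

They were about 2.2 units apart before and 4.5 after — 2.3 units further apart.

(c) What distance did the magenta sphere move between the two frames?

3.0

The magenta sphere moved from about (8.4, 7.9) to (7.0, 5.2), a distance of √(1.4² + 2.7²) ≈ 3.0.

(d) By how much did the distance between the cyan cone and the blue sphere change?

-1.7

Before: roughly 8.9 units apart; after: 7.2. That's 1.7 units closer together.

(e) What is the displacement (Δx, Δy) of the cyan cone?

(0.8, 1.3)

The cyan cone was at about (10.3, 1.1) and moved to about (11.1, 2.4).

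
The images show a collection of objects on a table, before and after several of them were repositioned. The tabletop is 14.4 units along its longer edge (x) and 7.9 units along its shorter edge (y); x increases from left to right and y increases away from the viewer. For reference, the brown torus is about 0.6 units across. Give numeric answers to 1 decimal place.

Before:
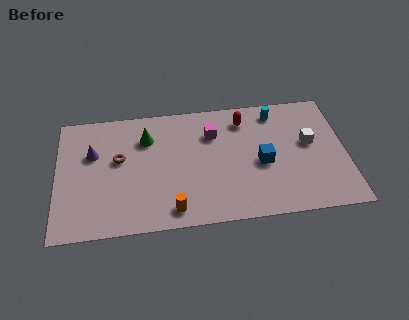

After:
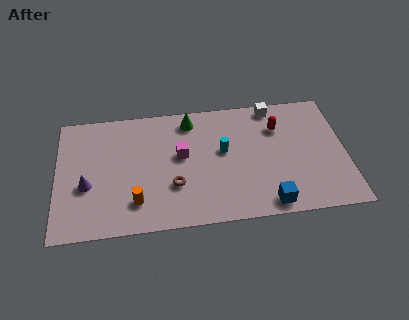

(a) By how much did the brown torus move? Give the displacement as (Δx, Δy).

(2.7, -2.0)

The brown torus started near (3.1, 4.6) and ended near (5.8, 2.6).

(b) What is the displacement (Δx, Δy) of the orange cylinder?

(-1.8, 0.7)

The orange cylinder was at about (5.7, 1.1) and moved to about (3.9, 1.8).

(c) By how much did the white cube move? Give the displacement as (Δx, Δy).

(-1.7, 2.6)

The white cube was at about (12.6, 4.5) and moved to about (10.9, 7.1).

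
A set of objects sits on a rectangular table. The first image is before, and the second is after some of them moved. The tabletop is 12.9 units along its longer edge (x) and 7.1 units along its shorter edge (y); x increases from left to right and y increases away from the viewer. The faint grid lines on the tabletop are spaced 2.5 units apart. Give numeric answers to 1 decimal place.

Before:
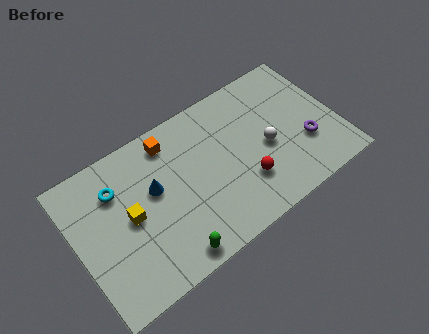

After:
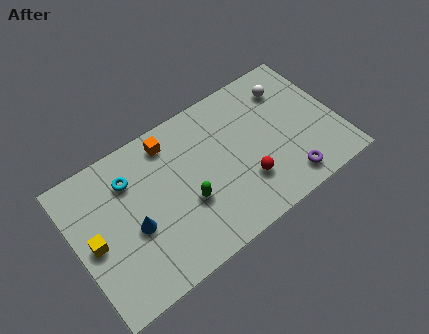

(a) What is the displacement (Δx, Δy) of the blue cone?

(-1.2, -1.2)

The blue cone was at about (3.9, 4.2) and moved to about (2.7, 3.0).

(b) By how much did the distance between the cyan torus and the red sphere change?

-0.6

They were about 6.7 units apart before and 6.1 after — 0.6 units closer together.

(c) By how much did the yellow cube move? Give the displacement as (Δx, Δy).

(-1.8, -0.2)

From the two frames, the yellow cube sits at roughly (2.6, 3.6) before and (0.8, 3.4) after.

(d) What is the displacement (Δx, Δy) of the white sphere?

(1.5, 2.3)

The white sphere was at about (9.4, 3.2) and moved to about (10.9, 5.5).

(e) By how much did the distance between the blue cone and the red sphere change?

+0.8

They were about 4.7 units apart before and 5.5 after — 0.8 units further apart.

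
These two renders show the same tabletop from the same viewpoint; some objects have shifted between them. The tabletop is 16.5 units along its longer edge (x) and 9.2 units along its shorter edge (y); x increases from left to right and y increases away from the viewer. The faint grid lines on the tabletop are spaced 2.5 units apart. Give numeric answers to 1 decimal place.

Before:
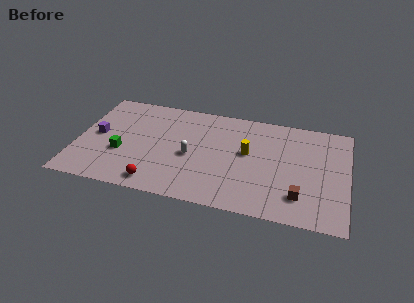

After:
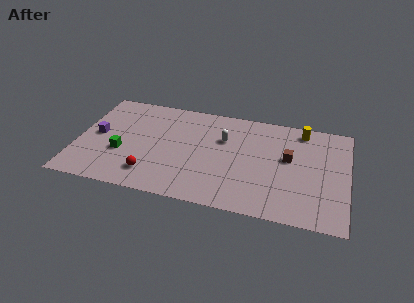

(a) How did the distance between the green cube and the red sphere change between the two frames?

-0.8

They were about 3.2 units apart before and 2.4 after — 0.8 units closer together.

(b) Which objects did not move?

the purple cube and the green cube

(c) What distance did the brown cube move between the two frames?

3.3

The brown cube moved from about (13.7, 2.1) to (12.9, 5.3), a distance of √(0.8² + 3.2²) ≈ 3.3.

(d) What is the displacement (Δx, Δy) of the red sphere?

(-0.4, 0.7)

From the two frames, the red sphere sits at roughly (5.1, 1.2) before and (4.7, 1.9) after.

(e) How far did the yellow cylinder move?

4.3

From (10.4, 5.2) to (13.6, 8.0), the yellow cylinder covered √(3.2² + 2.8²) ≈ 4.3 units.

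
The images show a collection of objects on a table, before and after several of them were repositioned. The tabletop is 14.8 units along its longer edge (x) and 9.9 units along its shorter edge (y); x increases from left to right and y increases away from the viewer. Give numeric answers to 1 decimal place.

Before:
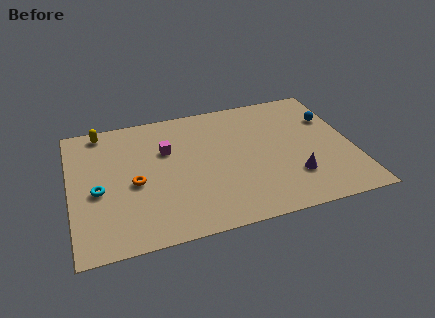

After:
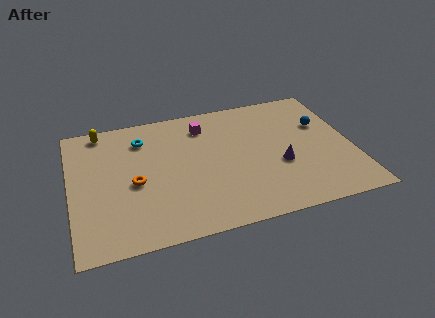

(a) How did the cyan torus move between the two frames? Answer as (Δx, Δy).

(2.5, 3.4)

From the two frames, the cyan torus sits at roughly (1.4, 4.3) before and (3.9, 7.7) after.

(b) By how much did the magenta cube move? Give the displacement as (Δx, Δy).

(2.1, 1.4)

The magenta cube started near (5.1, 6.5) and ended near (7.2, 7.9).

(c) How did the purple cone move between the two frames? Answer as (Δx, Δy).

(-0.6, 1.1)

The purple cone started near (11.5, 2.7) and ended near (10.9, 3.8).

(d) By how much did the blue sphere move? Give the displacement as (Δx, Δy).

(-0.5, -0.4)

The blue sphere was at about (13.9, 6.8) and moved to about (13.4, 6.4).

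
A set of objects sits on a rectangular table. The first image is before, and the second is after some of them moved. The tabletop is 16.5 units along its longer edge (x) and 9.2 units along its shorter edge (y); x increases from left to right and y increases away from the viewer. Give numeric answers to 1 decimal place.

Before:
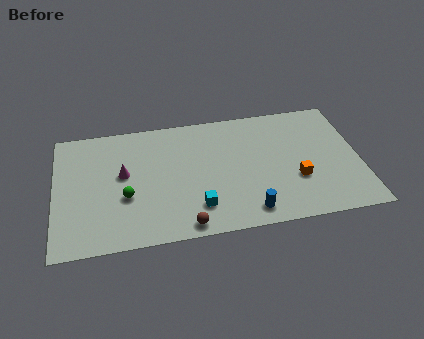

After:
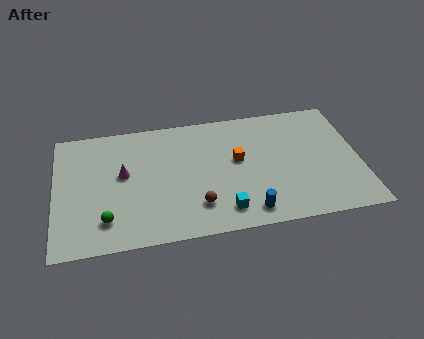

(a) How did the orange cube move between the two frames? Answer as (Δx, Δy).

(-3.1, 2.0)

The orange cube started near (13.0, 3.2) and ended near (9.9, 5.2).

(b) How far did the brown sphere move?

1.5

The brown sphere was near (6.9, 0.9) before and (7.6, 2.2) after, so it travelled √(0.7² + 1.3²) ≈ 1.5 units.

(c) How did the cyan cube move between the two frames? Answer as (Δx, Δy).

(1.4, -0.5)

The cyan cube was at about (7.6, 2.1) and moved to about (9.0, 1.6).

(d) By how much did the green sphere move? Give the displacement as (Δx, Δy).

(-1.1, -1.5)

The green sphere started near (3.8, 3.5) and ended near (2.7, 2.0).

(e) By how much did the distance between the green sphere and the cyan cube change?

+2.3

They were about 4.0 units apart before and 6.3 after — 2.3 units further apart.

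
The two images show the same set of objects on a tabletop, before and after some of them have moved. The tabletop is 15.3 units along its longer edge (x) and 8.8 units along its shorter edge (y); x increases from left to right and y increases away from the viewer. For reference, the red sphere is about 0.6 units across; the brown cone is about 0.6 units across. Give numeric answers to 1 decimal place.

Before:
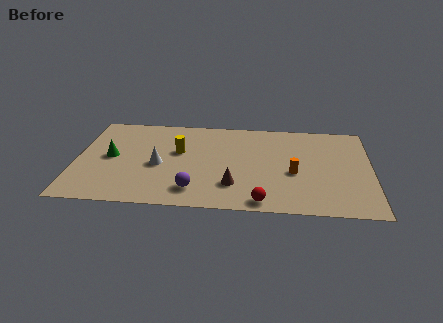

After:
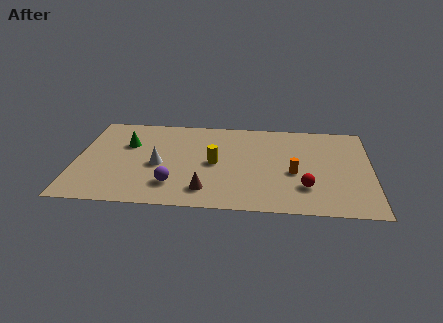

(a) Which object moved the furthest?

the red sphere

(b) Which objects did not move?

the orange cylinder and the white cone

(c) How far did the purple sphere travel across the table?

1.2

From (6.2, 1.7) to (5.1, 2.1), the purple sphere covered √(1.1² + 0.4²) ≈ 1.2 units.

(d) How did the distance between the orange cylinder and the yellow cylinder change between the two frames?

-2.1

Before: roughly 6.2 units apart; after: 4.1. That's 2.1 units closer together.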